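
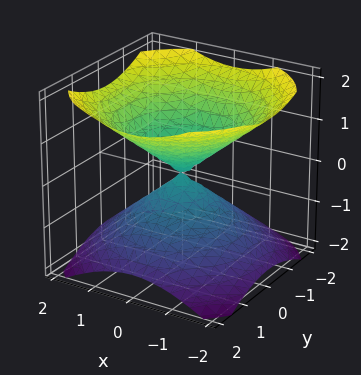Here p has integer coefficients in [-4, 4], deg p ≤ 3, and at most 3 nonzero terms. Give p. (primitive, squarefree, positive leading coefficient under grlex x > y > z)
1. There are 2 components. They look like related sheets of one shape, so recover p as a whole.
2. deg p = 2. Two nappes meeting at a single point; a quadric.
3. Symmetries: it's symmetric under z → −z, forcing even powers of z; rotational symmetry about the z-axis ⇒ p depends on x, y only through x² + y².
4. From the visible intercepts: it crosses the z-axis at the gridline z = 0; it meets the y-axis at y = 0 (among the integer gridlines); it meets the x-axis at x = 0 (among the integer gridlines).
5. Fitting integer coefficients to these (and the overall shape) gives p.

2*x^2 + 2*y^2 - 3*z^2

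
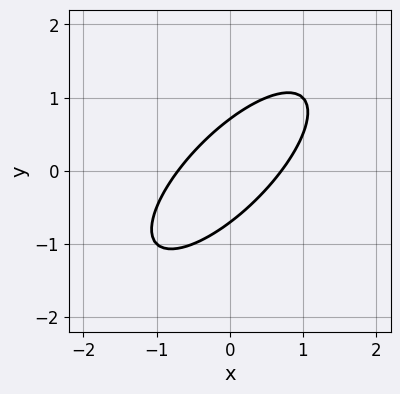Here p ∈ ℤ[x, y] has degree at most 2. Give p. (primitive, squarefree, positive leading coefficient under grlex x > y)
deg p = 2. A generic line meets the curve in up to 2 points.
Putting this together gives p.

2*x^2 - 3*x*y + 2*y^2 - 1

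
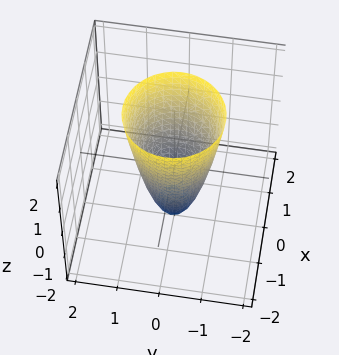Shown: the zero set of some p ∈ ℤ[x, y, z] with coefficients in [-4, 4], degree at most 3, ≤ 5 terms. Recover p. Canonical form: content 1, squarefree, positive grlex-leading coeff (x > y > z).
3*x^2 + 3*y^2 - z - 2

deg p = 2. No degree-1 surface has this shape.
Symmetries: the z-axis is an axis of rotation, so x and y enter only as x² + y².
From the visible intercepts: it meets the z-axis at z = -2 (among the integer gridlines); a circular section at z = 0 has radius between 0 and 1.
The integer polynomial consistent with all of this is the stated p.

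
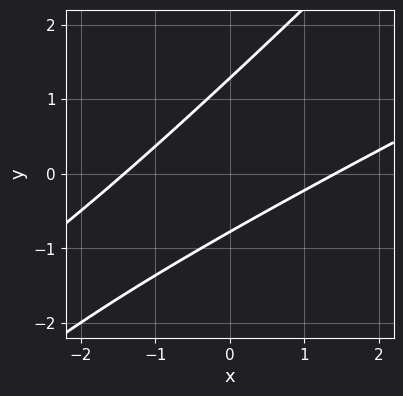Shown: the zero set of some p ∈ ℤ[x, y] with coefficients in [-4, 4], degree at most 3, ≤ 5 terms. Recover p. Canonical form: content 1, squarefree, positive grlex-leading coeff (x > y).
x^2 - 3*x*y + 2*y^2 - y - 2

Degree: no degree-1 curve has this shape, so deg p = 2.
Matching integer coefficients to the picture gives p.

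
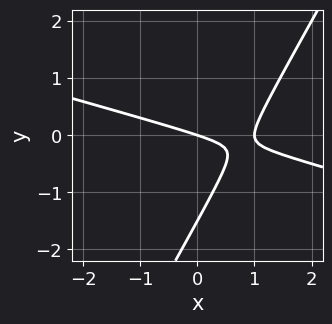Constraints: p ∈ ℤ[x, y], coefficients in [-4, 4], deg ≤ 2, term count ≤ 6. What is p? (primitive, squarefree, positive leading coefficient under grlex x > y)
1. Degree: no degree-1 curve has this shape, so deg p = 2.
2. Checking where it meets the axes: among the integer gridlines, it crosses the x-axis at x ∈ {0, 1}; one y-axis crossing is at y = 0.
3. Matching integer coefficients to the picture gives p.

x^2 + 3*x*y - 2*y^2 - x - 3*y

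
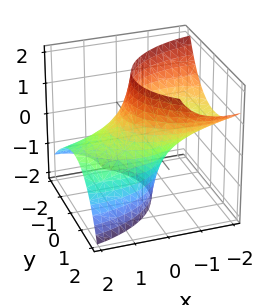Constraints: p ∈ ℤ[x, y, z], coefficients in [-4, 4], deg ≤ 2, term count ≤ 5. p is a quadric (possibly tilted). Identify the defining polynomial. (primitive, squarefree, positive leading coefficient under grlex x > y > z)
x^2 + 3*x*z + 2*y^2 - y*z - 2

1. The degree is 2 — no degree-1 surface has this shape.
2. From the visible intercepts: no z-intercept at any integer in the box; among the integer gridlines, it crosses the y-axis at y ∈ {-1, 1}.
3. Putting this together gives p.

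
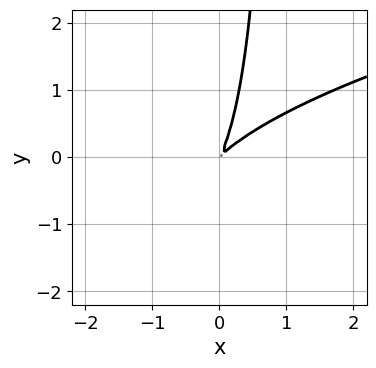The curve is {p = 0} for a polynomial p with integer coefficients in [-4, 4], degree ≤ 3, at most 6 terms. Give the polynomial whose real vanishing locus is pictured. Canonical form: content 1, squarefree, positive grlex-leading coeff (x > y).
(a) Degree: no degree-2 curve has this shape, so deg p = 3.
(b) Solving for integer coefficients yields p as stated.

x*y^2 - 2*x^2 + 3*x*y - y^2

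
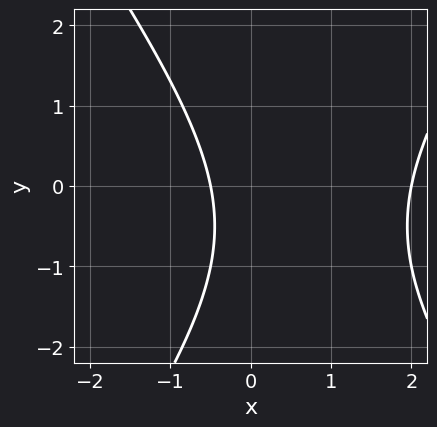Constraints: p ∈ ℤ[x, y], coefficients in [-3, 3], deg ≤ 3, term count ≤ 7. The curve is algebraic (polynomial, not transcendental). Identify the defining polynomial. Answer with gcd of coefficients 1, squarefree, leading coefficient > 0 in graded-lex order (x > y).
2*x^2 - y^2 - 3*x - y - 2

The degree is 2 — a generic line meets the curve in up to 2 points.
Reading off the gridlines: it misses every integer gridline on the y-axis; it meets the x-axis at x = 2 (among the integer gridlines).
Solving for integer coefficients yields p as stated.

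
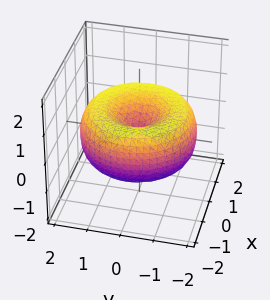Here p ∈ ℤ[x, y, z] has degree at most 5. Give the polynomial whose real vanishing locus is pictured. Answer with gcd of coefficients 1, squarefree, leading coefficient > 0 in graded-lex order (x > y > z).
x^4 + 2*x^2*y^2 + y^4 - 3*x^2 - 3*y^2 + 3*z^2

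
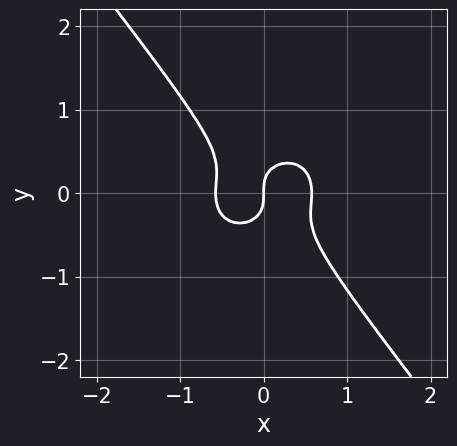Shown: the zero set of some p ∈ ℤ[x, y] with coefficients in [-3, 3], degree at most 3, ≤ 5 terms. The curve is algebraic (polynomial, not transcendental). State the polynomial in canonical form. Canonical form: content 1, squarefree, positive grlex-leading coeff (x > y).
First, deg p = 3. The shape is more complex than any degree-2 curve.
Then, checking where it meets the axes: it crosses the y-axis at the gridline y = 0; one x-axis crossing is at x = 0.
Finally, assembling these constraints gives the stated polynomial.

3*x^3 + 2*x*y^2 + 3*y^3 - x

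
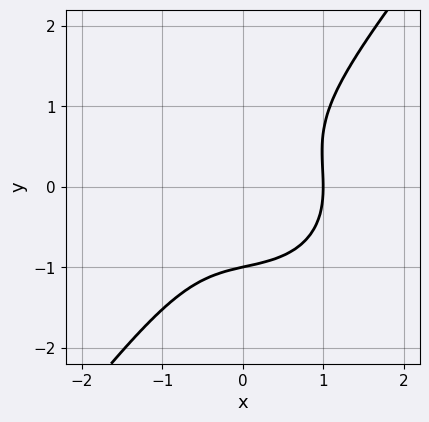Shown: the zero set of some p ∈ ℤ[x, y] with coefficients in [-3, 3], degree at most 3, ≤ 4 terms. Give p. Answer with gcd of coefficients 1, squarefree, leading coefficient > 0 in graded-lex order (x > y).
3*x^3 + 2*x*y^2 - 3*y^3 - 3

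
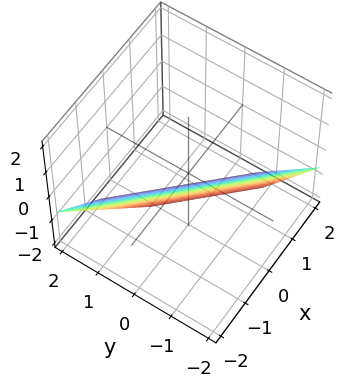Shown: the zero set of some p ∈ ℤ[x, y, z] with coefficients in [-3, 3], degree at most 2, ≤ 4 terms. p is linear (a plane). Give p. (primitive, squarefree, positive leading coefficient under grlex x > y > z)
3*x + 3*y + 3*z + 2

The degree is 1 — every cross-section is a straight line — this is a plane.
Putting this together gives p.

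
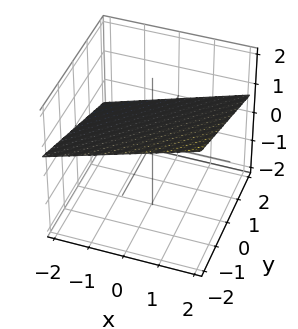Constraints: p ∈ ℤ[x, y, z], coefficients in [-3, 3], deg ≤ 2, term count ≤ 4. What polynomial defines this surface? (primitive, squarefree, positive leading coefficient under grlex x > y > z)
First, deg p = 1. Every cross-section is a straight line — this is a plane.
Next, from the visible intercepts: one x-axis crossing is at x = -2; one y-axis crossing is at y = 2.
Finally, matching integer coefficients to the picture gives p.

x - y - 3*z + 2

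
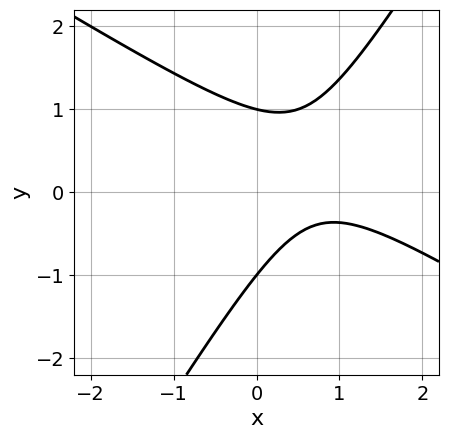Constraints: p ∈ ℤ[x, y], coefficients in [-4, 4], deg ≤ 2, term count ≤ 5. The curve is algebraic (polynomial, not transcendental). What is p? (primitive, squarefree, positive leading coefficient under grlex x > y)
(a) Degree: no degree-1 curve has this shape, so deg p = 2.
(b) Checking where it meets the axes: the curve avoids every integer x-axis point in the box; the y-axis gridline crossings are at y ∈ {-1, 1}.
(c) Solving for integer coefficients yields p as stated.

2*x^2 + 2*x*y - 2*y^2 - 3*x + 2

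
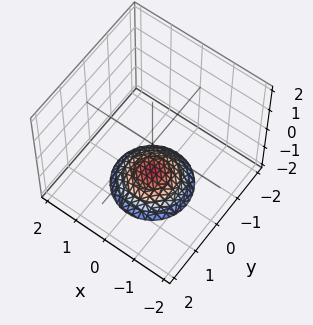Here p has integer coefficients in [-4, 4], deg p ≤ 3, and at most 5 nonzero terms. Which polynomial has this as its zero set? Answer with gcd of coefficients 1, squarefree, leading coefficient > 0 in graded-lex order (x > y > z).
x^2 + y^2 + 2*z + 3

First, degree: no degree-1 surface has this shape, so deg p = 2.
Next, symmetries: rotational symmetry about the z-axis ⇒ p depends on x, y only through x² + y².
Then, checking where it meets the axes: a circular section at z = -2 has radius exactly 1; it misses every integer gridline on the y-axis; the surface avoids every integer x-axis point in the box.
Finally, assembling these constraints gives the stated polynomial.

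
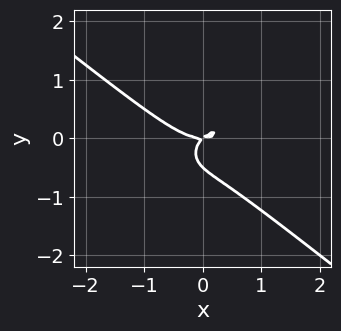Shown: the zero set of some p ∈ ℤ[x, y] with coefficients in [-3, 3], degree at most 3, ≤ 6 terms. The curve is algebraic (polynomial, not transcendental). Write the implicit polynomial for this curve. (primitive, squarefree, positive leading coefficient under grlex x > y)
x^3 + 2*y^3 - x*y + y^2

First, the degree is 3 — a generic line meets the curve in up to 3 points.
Then, from the axis intercepts and sections: it crosses the y-axis at the gridline y = 0; one x-axis crossing is at x = 0.
Finally, fitting integer coefficients to these (and the overall shape) gives p.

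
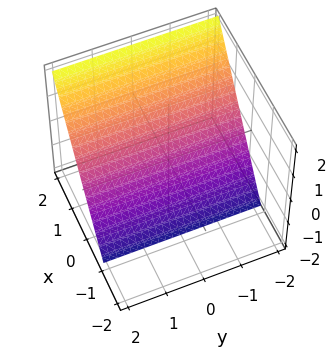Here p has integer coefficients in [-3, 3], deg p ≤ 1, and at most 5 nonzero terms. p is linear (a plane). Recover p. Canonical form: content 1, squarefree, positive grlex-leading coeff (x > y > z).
First, degree: every cross-section is a straight line — this is a plane, so deg p = 1.
Next, against the integer gridlines: it crosses the z-axis at the gridline z = -1; the surface avoids every integer y-axis point in the box.
Finally, fitting integer coefficients to these (and the overall shape) gives p.

3*x - 2*z - 2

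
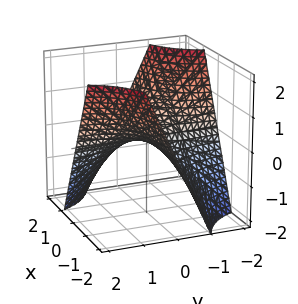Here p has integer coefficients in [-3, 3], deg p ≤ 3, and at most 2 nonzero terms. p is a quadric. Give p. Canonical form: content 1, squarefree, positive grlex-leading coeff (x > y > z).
The degree is 2 — a hyperbolic paraboloid; a quadric.
From the axis intercepts and sections: every point of the x-axis in the box is on the surface; it crosses the z-axis at the gridline z = 0; every point of the y-axis in the box is on the surface.
Fitting integer coefficients to these (and the overall shape) gives p.

x*y + z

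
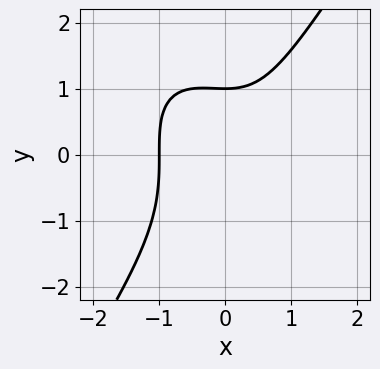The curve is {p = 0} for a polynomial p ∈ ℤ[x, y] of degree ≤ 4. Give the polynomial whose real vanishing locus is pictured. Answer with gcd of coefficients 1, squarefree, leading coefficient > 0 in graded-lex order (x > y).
Degree: a generic line meets the curve in up to 3 points, so deg p = 3.
Against the integer gridlines: it meets the y-axis at y = 1 (among the integer gridlines); it meets the x-axis at x = -1 (among the integer gridlines).
Matching integer coefficients to the picture gives p.

2*x^3 + x^2*y - y^3 - y + 2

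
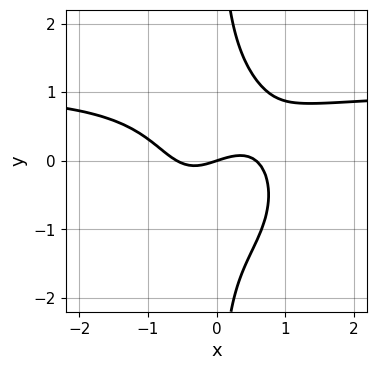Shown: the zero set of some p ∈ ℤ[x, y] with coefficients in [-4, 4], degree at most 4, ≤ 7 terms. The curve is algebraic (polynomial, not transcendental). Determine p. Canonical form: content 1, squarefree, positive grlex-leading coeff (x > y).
3*x^3*y + 3*x*y^3 - 3*x^3 + x - 3*y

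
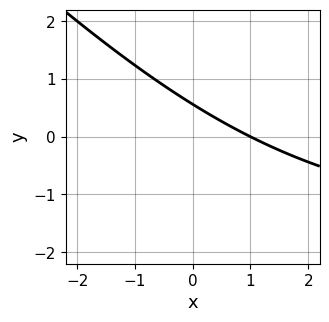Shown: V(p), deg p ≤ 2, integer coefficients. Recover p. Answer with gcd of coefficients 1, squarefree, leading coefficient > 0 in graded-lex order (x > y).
(a) Degree: the shape is more complex than any degree-1 curve, so deg p = 2.
(b) Checking where it meets the axes: one x-axis crossing is at x = 1.
(c) Assembling these constraints gives the stated polynomial.

x*y + y^2 + 2*x + 3*y - 2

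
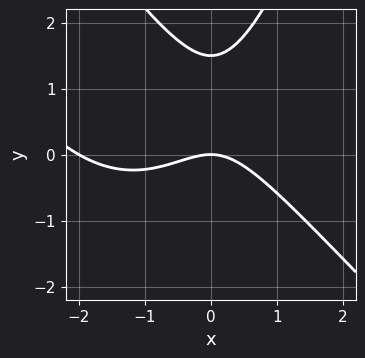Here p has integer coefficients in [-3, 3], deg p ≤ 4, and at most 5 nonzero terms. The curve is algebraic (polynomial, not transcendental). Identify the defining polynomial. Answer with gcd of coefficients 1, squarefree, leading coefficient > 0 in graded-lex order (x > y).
1. Degree: no degree-2 curve has this shape, so deg p = 3.
2. From the visible intercepts: it meets the y-axis at y = 0 (among the integer gridlines); among the integer gridlines, it crosses the x-axis at x ∈ {-2, 0}.
3. Fitting integer coefficients to these (and the overall shape) gives p.

x^3 + x^2*y + 2*x^2 - 2*y^2 + 3*y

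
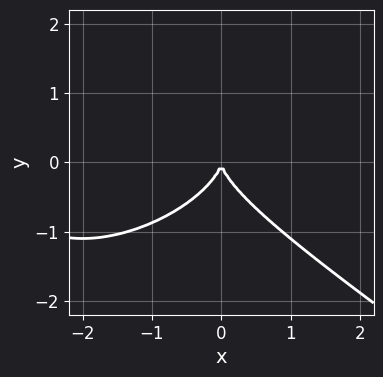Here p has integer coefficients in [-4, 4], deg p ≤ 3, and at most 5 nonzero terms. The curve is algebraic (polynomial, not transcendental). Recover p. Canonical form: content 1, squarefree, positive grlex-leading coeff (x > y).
First, deg p = 3. The shape is more complex than any degree-2 curve.
Next, observable constraints: it meets the y-axis at y = 0 (among the integer gridlines); one x-axis crossing is at x = 0.
Finally, fitting integer coefficients to these (and the overall shape) gives p.

x^3 + 3*y^3 + 3*x^2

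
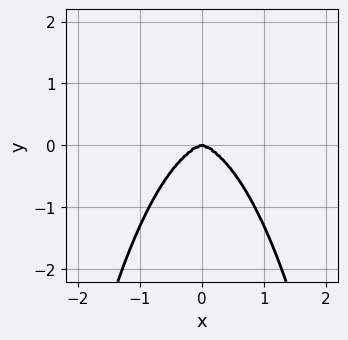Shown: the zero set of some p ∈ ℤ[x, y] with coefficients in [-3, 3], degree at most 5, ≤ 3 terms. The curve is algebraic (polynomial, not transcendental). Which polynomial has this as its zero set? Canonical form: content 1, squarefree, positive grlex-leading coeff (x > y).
1. The degree is 4 — no degree-3 curve has this shape.
2. Symmetries: mirror symmetry x ↦ −x ⇒ only even powers of x.
3. Reading off the gridlines: it meets the x-axis at x = 0 (among the integer gridlines); one y-axis crossing is at y = 0.
4. Together with the visible shape, these determine p as stated.

x^4 + 2*x^2*y^2 + 2*y^3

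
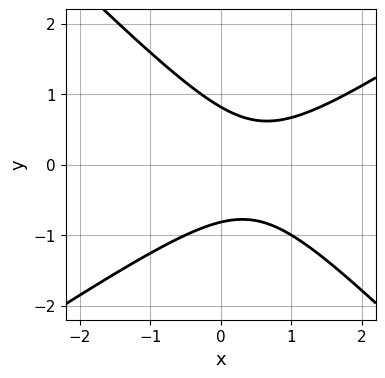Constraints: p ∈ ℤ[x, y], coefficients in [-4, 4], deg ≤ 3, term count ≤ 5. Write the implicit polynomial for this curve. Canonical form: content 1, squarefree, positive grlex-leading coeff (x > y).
2*x^2 - x*y - 3*y^2 - 2*x + 2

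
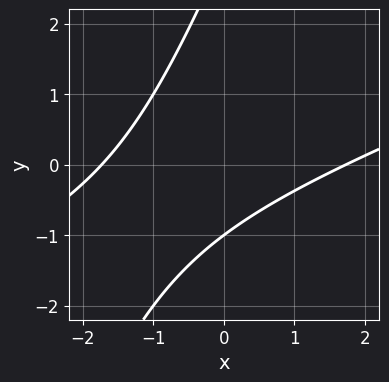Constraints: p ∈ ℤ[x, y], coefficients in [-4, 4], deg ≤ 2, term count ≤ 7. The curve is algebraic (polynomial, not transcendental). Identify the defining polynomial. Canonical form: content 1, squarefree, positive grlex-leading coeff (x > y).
x^2 - 3*x*y + y^2 - 2*y - 3

(a) The degree is 2 — a generic line meets the curve in up to 2 points.
(b) Reading off the gridlines: it crosses the y-axis at the gridline y = -1.
(c) Putting this together gives p.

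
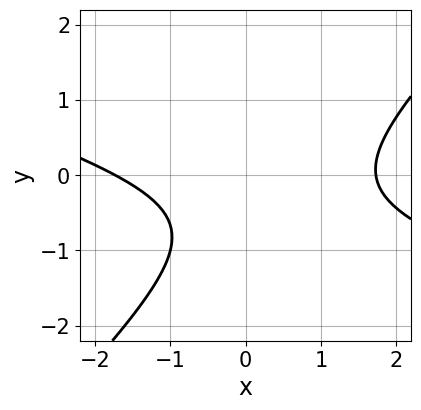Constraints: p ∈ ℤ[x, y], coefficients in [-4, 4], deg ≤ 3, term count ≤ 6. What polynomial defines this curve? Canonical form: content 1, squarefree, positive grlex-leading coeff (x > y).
First, degree: the shape is more complex than any degree-1 curve, so deg p = 2.
Then, reading off the gridlines: it misses every integer gridline on the y-axis.
Finally, these observations pin down the coefficients.

x^2 + 2*x*y - 3*y^2 - 3*y - 3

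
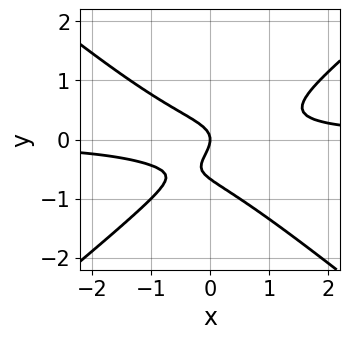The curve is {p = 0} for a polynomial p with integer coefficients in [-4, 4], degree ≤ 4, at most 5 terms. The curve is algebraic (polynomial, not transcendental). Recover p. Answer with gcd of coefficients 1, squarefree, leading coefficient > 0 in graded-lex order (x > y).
1. deg p = 3.
2. Checking where it meets the axes: one y-axis crossing is at y = 0; it crosses the x-axis at the gridline x = 0.
3. Matching integer coefficients to the picture gives p.

2*x^2*y - 3*y^3 - 2*y^2 - x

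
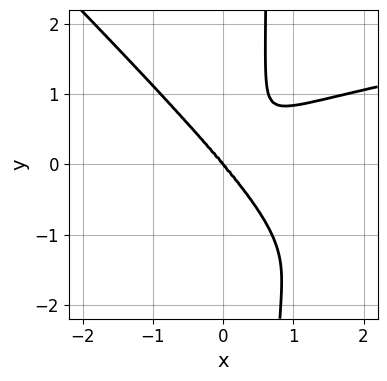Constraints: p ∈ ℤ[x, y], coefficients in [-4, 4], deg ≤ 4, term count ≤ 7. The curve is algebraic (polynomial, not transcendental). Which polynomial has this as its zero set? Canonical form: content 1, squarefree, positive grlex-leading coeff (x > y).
First, degree: a generic line meets the curve in up to 4 points, so deg p = 4.
Then, from the visible intercepts: one x-axis crossing is at x = 0; one y-axis crossing is at y = 0.
Finally, the integer polynomial consistent with all of this is the stated p.

3*x^2*y^2 + 3*x*y^3 - 2*x^3 - x*y^2 - 2*y^3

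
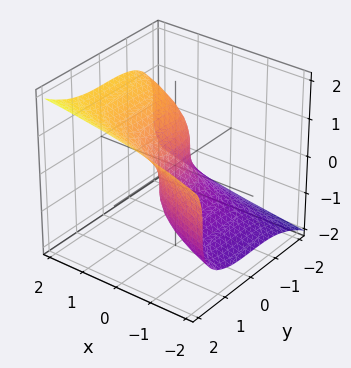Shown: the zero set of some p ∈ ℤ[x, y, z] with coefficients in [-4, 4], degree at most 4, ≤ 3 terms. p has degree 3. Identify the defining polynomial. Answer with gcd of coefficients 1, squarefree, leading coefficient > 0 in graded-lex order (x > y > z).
y^3 - 2*z^3 + 3*x

(a) deg p = 3. A generic line meets the surface in up to 3 points.
(b) From the visible intercepts: it meets the z-axis at z = 0 (among the integer gridlines); it crosses the y-axis at the gridline y = 0; one x-axis crossing is at x = 0.
(c) The integer polynomial consistent with all of this is the stated p.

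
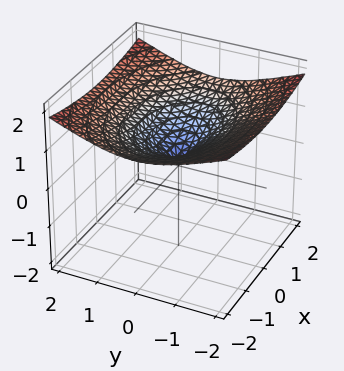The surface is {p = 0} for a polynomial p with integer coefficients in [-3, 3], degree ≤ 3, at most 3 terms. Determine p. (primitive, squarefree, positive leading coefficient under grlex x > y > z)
1. The degree is 3 — no degree-2 surface has this shape.
2. Checking where it meets the axes: it crosses the y-axis at the gridline y = 0; it meets the x-axis at x = 0 (among the integer gridlines); it meets the z-axis at z = 0 (among the integer gridlines).
3. Matching integer coefficients to the picture gives p.

2*z^3 - x^2 - 2*y^2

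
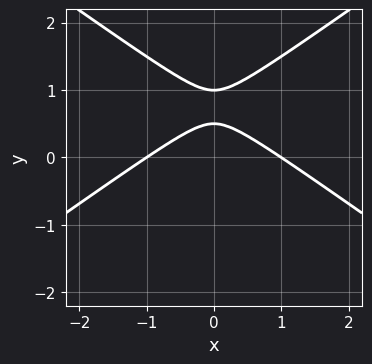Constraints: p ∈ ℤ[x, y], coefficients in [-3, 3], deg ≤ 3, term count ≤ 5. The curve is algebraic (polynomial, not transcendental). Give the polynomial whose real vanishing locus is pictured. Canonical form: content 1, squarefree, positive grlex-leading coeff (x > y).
First, deg p = 2.
Next, symmetries: mirror symmetry x ↦ −x ⇒ only even powers of x.
Then, from the axis intercepts and sections: among the integer gridlines, it crosses the x-axis at x ∈ {-1, 1}; one y-axis crossing is at y = 1.
Finally, matching integer coefficients to the picture gives p.

x^2 - 2*y^2 + 3*y - 1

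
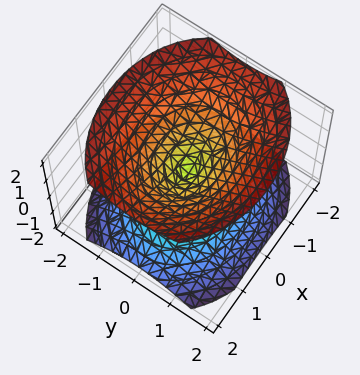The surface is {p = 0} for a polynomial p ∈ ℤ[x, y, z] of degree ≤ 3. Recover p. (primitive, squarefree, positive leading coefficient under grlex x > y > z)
First, the picture has 2 separate pieces.
Next, deg p = 2.
Then, symmetries: it's symmetric under y → −y, forcing even powers of y; mirror symmetry z ↦ −z ⇒ only even powers of z; it's symmetric under x → −x, forcing even powers of x.
Next, from the axis intercepts and sections: one z-axis crossing is at z = 0; it crosses the x-axis at the gridline x = 0.
Finally, putting this together gives p.

2*x^2 + 3*y^2 - 3*z^2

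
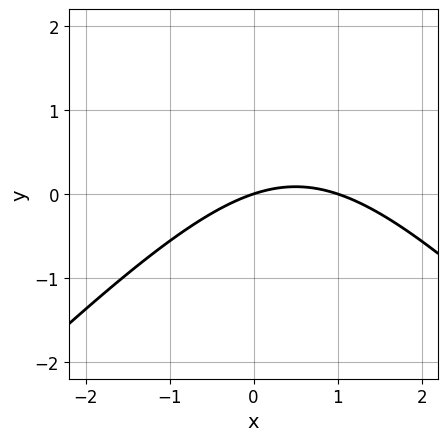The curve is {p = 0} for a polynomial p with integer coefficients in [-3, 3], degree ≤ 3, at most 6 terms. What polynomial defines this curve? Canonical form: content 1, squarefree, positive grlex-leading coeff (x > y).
x^2 - y^2 - x + 3*y

(a) Degree: a generic line meets the curve in up to 2 points, so deg p = 2.
(b) From the visible intercepts: it crosses the y-axis at the gridline y = 0; the x-axis gridline crossings are at x ∈ {0, 1}.
(c) Fitting integer coefficients to these (and the overall shape) gives p.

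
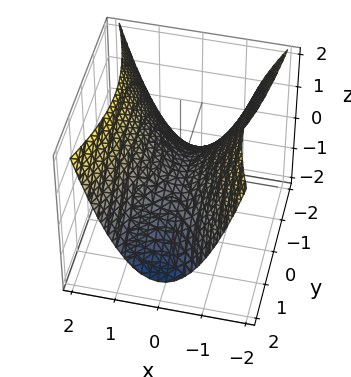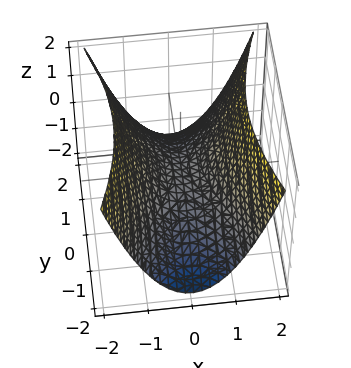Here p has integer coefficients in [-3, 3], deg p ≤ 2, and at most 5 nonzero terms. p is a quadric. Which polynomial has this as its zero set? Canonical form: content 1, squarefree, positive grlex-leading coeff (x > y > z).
deg p = 2. A saddle surface; a quadric.
Symmetries: it's symmetric under x → −x, forcing even powers of x; it's symmetric under y → −y, forcing even powers of y.
From the axis intercepts and sections: one z-axis crossing is at z = 0; one y-axis crossing is at y = 0; it crosses the x-axis at the gridline x = 0.
Fitting integer coefficients to these (and the overall shape) gives p.

3*x^2 - y^2 - 3*z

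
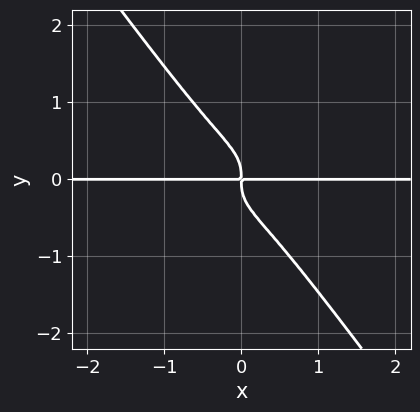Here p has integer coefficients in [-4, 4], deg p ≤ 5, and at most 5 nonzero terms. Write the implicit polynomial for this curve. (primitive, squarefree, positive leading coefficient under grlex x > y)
deg p = 4. No degree-3 curve has this shape.
From the axis intercepts and sections: the visible x-axis segment lies entirely on the curve.
Putting this together gives p.

2*x^3*y + 3*x*y^3 + 3*y^4 + x*y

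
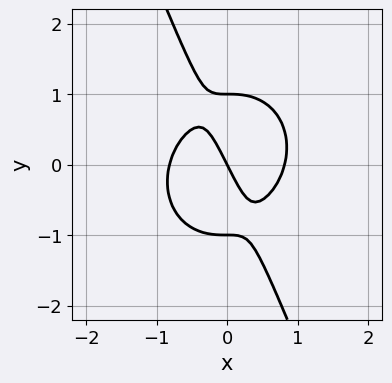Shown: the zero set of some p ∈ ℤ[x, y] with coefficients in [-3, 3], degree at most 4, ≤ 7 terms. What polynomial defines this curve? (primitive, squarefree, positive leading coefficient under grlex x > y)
Degree: no degree-2 curve has this shape, so deg p = 3.
Checking where it meets the axes: it meets the x-axis at x = 0 (among the integer gridlines); among the integer gridlines, it crosses the y-axis at y ∈ {-1, 0, 1}.
The integer polynomial consistent with all of this is the stated p.

3*x^3 + 2*x*y^2 + y^3 - 2*x - y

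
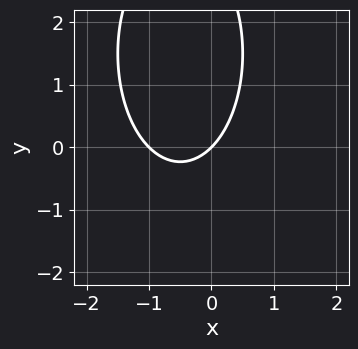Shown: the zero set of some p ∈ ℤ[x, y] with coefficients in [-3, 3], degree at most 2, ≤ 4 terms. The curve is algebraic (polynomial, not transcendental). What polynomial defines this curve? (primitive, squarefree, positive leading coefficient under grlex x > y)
(a) deg p = 2.
(b) Checking where it meets the axes: one y-axis crossing is at y = 0; the x-axis gridline crossings are at x ∈ {-1, 0}.
(c) Assembling these constraints gives the stated polynomial.

3*x^2 + y^2 + 3*x - 3*y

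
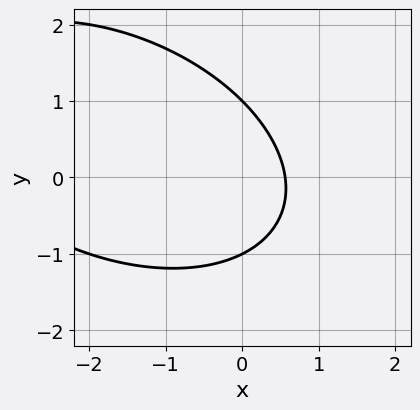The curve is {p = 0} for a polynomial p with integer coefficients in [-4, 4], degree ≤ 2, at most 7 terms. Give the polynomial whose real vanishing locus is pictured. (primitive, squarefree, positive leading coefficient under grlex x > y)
x^2 + x*y + 2*y^2 + 3*x - 2

1. Degree: a generic line meets the curve in up to 2 points, so deg p = 2.
2. From the visible intercepts: the y-axis gridline crossings are at y ∈ {-1, 1}.
3. These observations pin down the coefficients.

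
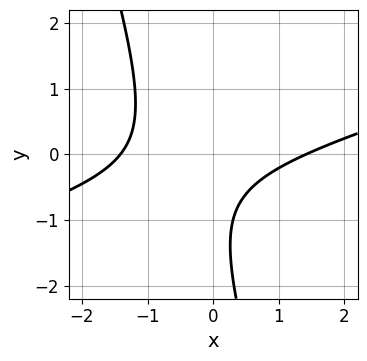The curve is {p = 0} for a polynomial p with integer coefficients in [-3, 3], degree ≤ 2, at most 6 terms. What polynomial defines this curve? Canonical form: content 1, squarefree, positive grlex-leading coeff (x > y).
x^2 - 3*x*y - y^2 - 2*y - 2

The degree is 2 — a generic line meets the curve in up to 2 points.
From the axis intercepts and sections: no y-intercept at any integer in the box.
Matching integer coefficients to the picture gives p.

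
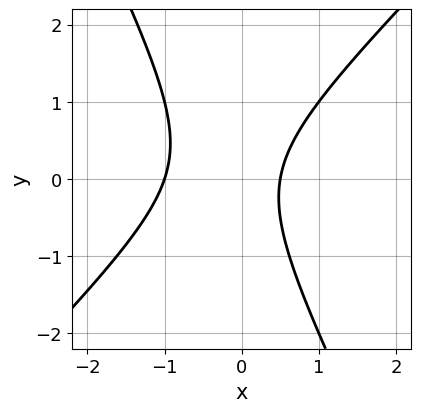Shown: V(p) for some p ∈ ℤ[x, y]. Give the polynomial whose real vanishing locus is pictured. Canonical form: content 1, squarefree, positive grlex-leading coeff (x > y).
2*x^2 - x*y - y^2 + x - 1

1. Degree: a generic line meets the curve in up to 2 points, so deg p = 2.
2. Against the integer gridlines: it meets the x-axis at x = -1 (among the integer gridlines); no y-intercept at any integer in the box.
3. Assembling these constraints gives the stated polynomial.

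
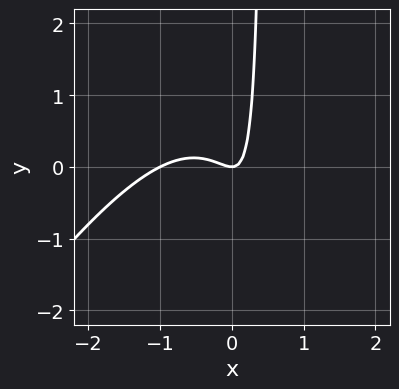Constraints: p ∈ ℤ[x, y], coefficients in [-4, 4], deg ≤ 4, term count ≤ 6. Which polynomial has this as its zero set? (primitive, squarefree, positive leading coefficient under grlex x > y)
3*x^3 - 2*x^2*y + 3*x^2 + 3*x*y - y

(a) deg p = 3. No degree-2 curve has this shape.
(b) From the axis intercepts and sections: it crosses the y-axis at the gridline y = 0; among the integer gridlines, it crosses the x-axis at x ∈ {-1, 0}.
(c) Assembling these constraints gives the stated polynomial.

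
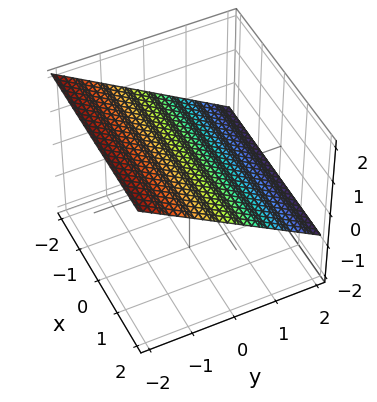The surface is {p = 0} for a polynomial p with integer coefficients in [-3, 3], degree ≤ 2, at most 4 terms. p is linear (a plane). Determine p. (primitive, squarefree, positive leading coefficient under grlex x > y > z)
2*y + 3*z - 2

1. Degree: every cross-section is a straight line — this is a plane, so deg p = 1.
2. From the axis intercepts and sections: it crosses the y-axis at the gridline y = 1; no x-intercept at any integer in the box.
3. Solving for integer coefficients yields p as stated.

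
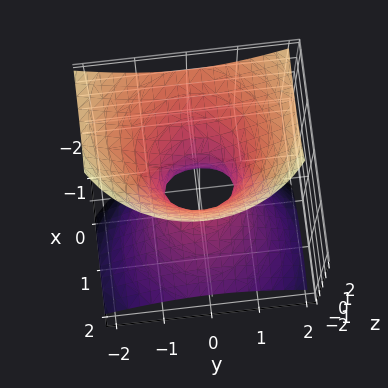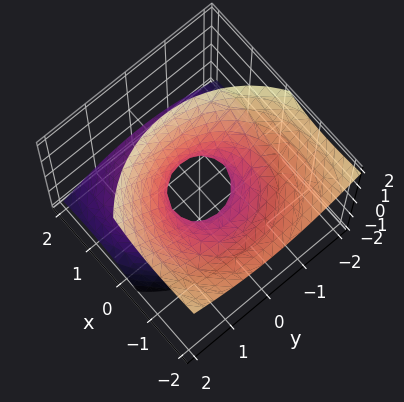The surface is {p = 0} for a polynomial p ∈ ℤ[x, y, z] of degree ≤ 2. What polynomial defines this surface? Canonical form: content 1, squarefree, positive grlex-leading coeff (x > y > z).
1. deg p = 2.
2. From the axis intercepts and sections: the surface avoids every integer z-axis point in the box.
3. Assembling these constraints gives the stated polynomial.

2*x^2 + 3*x*z + 2*y^2 - 2*z^2 - 1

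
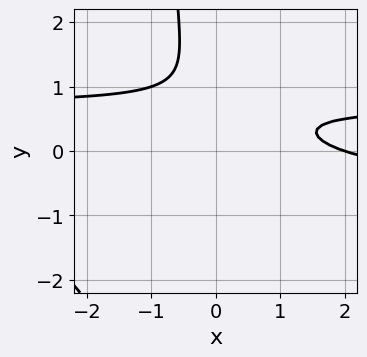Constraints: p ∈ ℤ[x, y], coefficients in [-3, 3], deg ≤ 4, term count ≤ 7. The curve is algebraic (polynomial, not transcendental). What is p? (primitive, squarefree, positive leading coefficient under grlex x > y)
2*x*y^2 + 2*y^2 - x - 3*y + 2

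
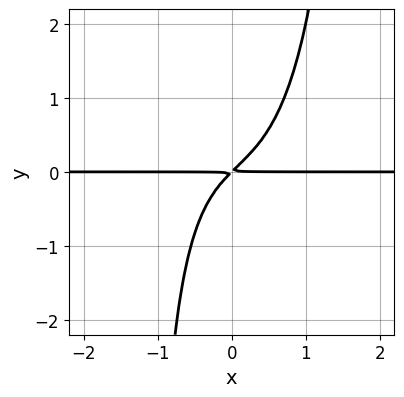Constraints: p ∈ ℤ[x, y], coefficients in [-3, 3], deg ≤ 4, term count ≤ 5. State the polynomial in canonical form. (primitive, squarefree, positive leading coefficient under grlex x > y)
deg p = 4.
Against the integer gridlines: the visible x-axis segment lies entirely on the curve.
Fitting integer coefficients to these (and the overall shape) gives p.

3*x^3*y + x^2*y^2 - x*y^2 + 3*x*y - 3*y^2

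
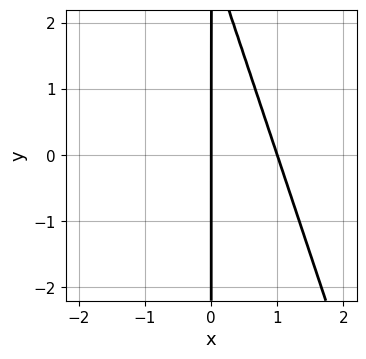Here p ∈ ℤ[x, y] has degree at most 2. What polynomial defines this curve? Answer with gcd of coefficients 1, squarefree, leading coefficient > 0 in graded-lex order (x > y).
3*x^2 + x*y - 3*x

1. deg p = 2.
2. Reading off the gridlines: among the integer gridlines, it crosses the x-axis at x ∈ {0, 1}; the visible y-axis segment lies entirely on the curve.
3. The integer polynomial consistent with all of this is the stated p.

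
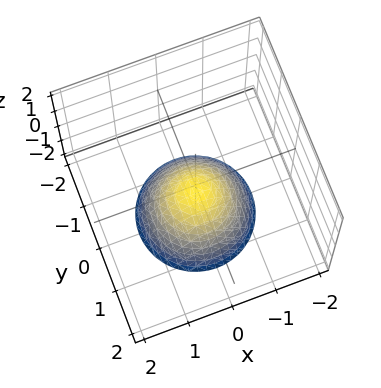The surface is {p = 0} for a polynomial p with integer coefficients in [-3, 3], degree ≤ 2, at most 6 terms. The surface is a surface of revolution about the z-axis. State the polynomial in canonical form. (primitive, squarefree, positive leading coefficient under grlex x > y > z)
2*x^2 + 2*y^2 + 2*z + 1

(a) The degree is 2 — the shape is more complex than any degree-1 surface.
(b) Symmetries: the surface is invariant under rotation about z: p = q(x² + y², z).
(c) Checking where it meets the axes: the surface avoids every integer x-axis point in the box; no y-intercept at any integer in the box; a circular section at z = -1 has radius between 0 and 1.
(d) Fitting integer coefficients to these (and the overall shape) gives p.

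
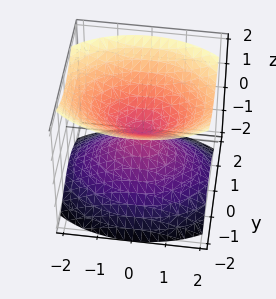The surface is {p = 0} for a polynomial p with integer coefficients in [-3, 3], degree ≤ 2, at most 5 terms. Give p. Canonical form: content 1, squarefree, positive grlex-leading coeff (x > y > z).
x^2 + 2*y^2 - 2*z^2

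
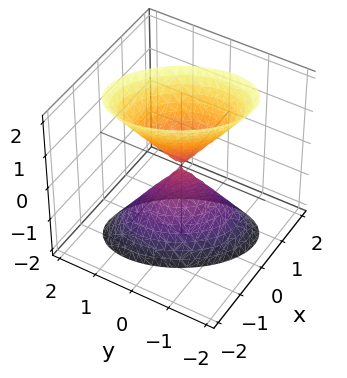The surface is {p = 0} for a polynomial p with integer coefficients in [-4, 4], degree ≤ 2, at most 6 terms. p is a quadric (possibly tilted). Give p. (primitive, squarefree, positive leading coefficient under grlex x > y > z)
3*x^2 + 2*x*y + 2*y^2 - z^2

(a) The picture has 2 separate pieces. They look like related sheets of one shape, so recover p as a whole.
(b) Degree: the shape is more complex than any degree-1 surface, so deg p = 2.
(c) From the axis intercepts and sections: one y-axis crossing is at y = 0; one z-axis crossing is at z = 0; it meets the x-axis at x = 0 (among the integer gridlines).
(d) Solving for integer coefficients yields p as stated.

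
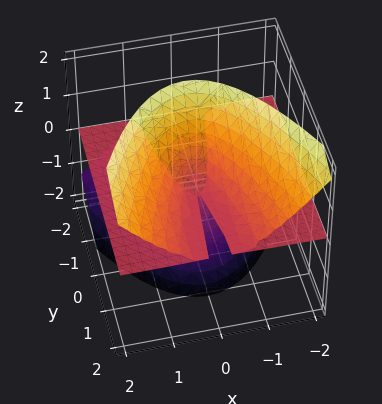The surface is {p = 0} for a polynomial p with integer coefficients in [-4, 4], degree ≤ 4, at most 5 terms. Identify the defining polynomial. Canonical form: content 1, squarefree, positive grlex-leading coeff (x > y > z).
First, deg p = 3. A generic line meets the surface in up to 3 points.
Then, against the integer gridlines: it crosses the z-axis at the gridline z = 0; the visible y-axis segment lies entirely on the surface; the visible x-axis segment lies entirely on the surface.
Finally, putting this together gives p.

2*x^2*z - 2*y*z^2 - z^3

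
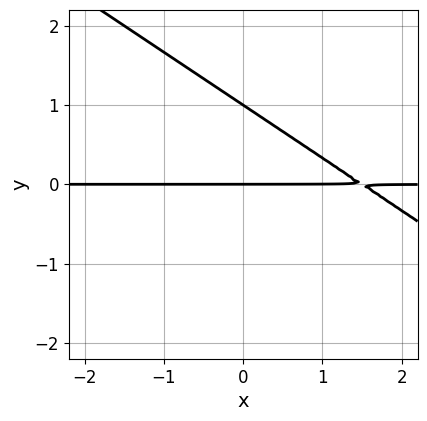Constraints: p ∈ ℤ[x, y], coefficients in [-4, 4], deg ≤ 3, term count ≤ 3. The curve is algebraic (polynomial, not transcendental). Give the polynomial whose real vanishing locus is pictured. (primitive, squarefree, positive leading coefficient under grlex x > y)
2*x*y + 3*y^2 - 3*y

(a) The degree is 2 — the shape is more complex than any degree-1 curve.
(b) Observable constraints: every point of the x-axis in the box is on the curve; the y-axis gridline crossings are at y ∈ {0, 1}.
(c) Putting this together gives p.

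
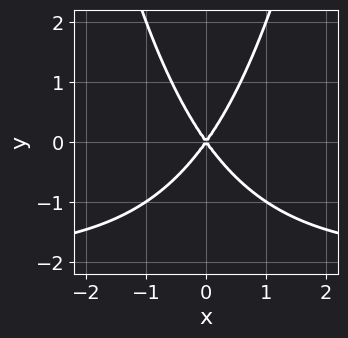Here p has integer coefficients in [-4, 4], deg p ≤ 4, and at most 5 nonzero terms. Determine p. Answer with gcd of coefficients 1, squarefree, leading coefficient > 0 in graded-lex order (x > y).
x^2*y + 2*x^2 - y^2

deg p = 3. No degree-2 curve has this shape.
Symmetries: mirror symmetry x ↦ −x ⇒ only even powers of x.
Reading off the gridlines: it meets the x-axis at x = 0 (among the integer gridlines); it crosses the y-axis at the gridline y = 0.
These observations pin down the coefficients.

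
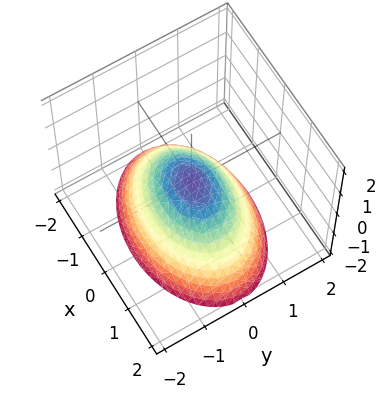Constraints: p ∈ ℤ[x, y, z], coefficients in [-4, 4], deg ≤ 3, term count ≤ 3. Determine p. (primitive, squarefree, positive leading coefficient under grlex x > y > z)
First, deg p = 2. A paraboloid; a quadric.
Then, symmetries: the y ↦ −y reflection is a symmetry, so y appears only in even powers; mirror symmetry x ↦ −x ⇒ only even powers of x.
Then, reading off the gridlines: it meets the x-axis at x = 0 (among the integer gridlines); it meets the z-axis at z = 0 (among the integer gridlines); one y-axis crossing is at y = 0.
Finally, solving for integer coefficients yields p as stated.

x^2 + 2*y^2 + 2*z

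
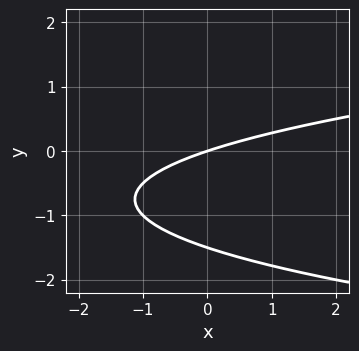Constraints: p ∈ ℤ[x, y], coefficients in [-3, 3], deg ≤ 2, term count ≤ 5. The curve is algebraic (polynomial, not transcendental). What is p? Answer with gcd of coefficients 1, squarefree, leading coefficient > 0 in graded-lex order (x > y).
2*y^2 - x + 3*y

The degree is 2 — no degree-1 curve has this shape.
Observable constraints: it meets the y-axis at y = 0 (among the integer gridlines); it crosses the x-axis at the gridline x = 0.
The integer polynomial consistent with all of this is the stated p.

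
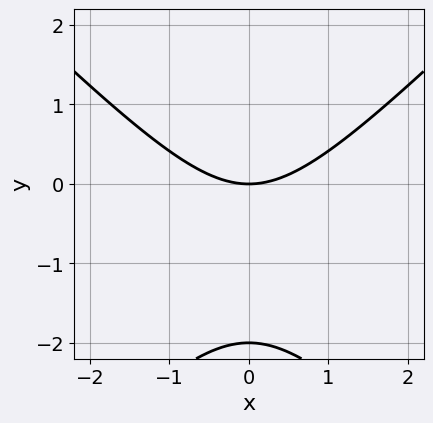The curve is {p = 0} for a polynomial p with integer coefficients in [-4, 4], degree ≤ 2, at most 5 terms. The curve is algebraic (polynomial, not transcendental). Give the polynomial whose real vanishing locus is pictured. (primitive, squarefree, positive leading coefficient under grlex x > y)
x^2 - y^2 - 2*y

deg p = 2. A generic line meets the curve in up to 2 points.
Symmetries: mirror symmetry x ↦ −x ⇒ only even powers of x.
From the axis intercepts and sections: it meets the x-axis at x = 0 (among the integer gridlines); the y-axis gridline crossings are at y ∈ {-2, 0}.
Solving for integer coefficients yields p as stated.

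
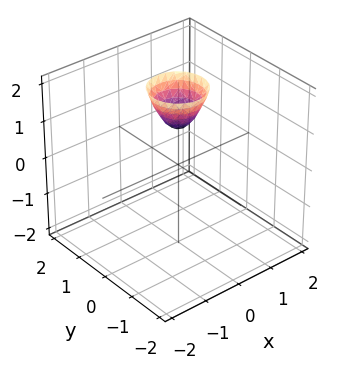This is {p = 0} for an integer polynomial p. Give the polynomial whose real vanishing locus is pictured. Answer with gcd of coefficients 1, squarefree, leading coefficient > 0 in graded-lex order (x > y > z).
deg p = 2.
By symmetry, the surface is invariant under rotation about z: p = q(x² + y², z).
Reading off the gridlines: the surface avoids every integer y-axis point in the box; a circular section at z = 2 has radius between 0 and 1; the surface avoids every integer x-axis point in the box.
Assembling these constraints gives the stated polynomial.

2*x^2 + 2*y^2 - z + 1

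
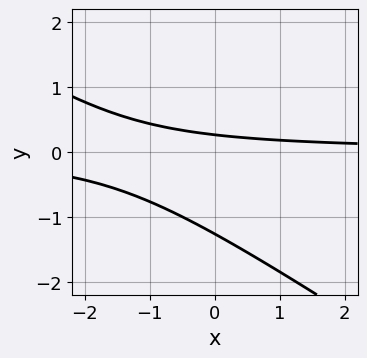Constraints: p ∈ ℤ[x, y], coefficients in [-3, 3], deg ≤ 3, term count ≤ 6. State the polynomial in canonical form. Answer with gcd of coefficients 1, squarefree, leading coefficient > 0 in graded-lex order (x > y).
2*x*y + 3*y^2 + 3*y - 1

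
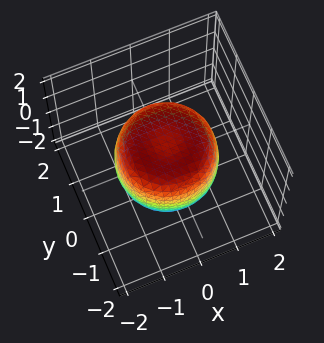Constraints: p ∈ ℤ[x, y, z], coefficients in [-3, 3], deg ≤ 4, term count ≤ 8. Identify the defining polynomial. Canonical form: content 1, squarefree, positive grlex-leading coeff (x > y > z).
The degree is 4 — a generic line meets the surface in up to 4 points.
Symmetries: rotational symmetry about the z-axis ⇒ p depends on x, y only through x² + y².
From the visible intercepts: the z-axis gridline crossings are at z ∈ {-1, 1}; a circular section at z = -1 has radius exactly 1.
Matching integer coefficients to the picture gives p.

x^4 + 2*x^2*y^2 + y^4 - x^2 - y^2 + z^2 - 1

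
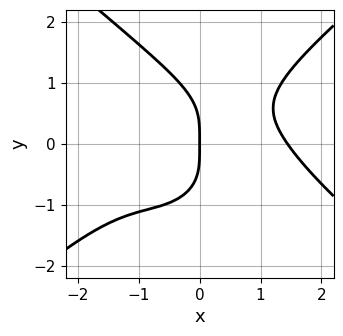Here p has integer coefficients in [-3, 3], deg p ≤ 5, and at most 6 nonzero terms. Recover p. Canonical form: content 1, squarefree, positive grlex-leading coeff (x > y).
(a) The degree is 4 — the shape is more complex than any degree-3 curve.
(b) Observable constraints: it crosses the x-axis at the gridline x = 0; one y-axis crossing is at y = 0.
(c) Matching integer coefficients to the picture gives p.

x^4 - 2*y^4 + 3*x^2*y - 2*x*y^2 - 3*x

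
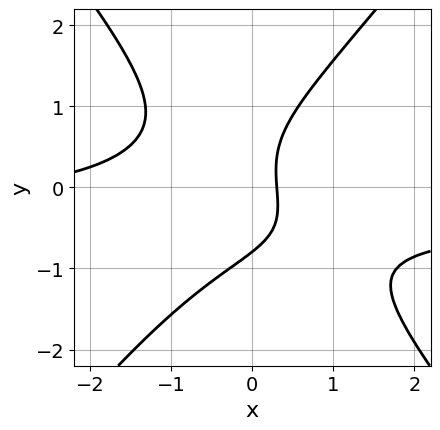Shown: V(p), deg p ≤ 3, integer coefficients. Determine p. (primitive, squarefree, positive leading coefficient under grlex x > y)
(a) Degree: a generic line meets the curve in up to 3 points, so deg p = 3.
(b) Putting this together gives p.

3*x^2*y - 2*y^3 + x^2 + 3*x - 1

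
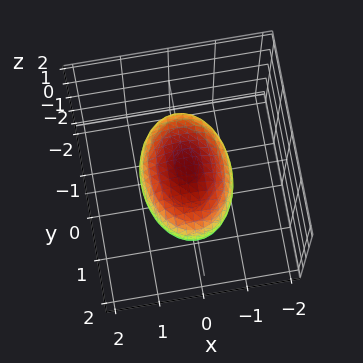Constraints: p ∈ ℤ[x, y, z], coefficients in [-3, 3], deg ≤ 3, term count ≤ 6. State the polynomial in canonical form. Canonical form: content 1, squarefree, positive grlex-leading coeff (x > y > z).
2*x^2 + y^2 + 2*z^2 - 2

1. Degree: bounded and convex; a quadric, so deg p = 2.
2. Symmetries: mirror symmetry x ↦ −x ⇒ only even powers of x; the y ↦ −y reflection is a symmetry, so y appears only in even powers; it's symmetric under z → −z, forcing even powers of z.
3. From the axis intercepts and sections: the x-axis gridline crossings are at x ∈ {-1, 1}; the z-axis gridline crossings are at z ∈ {-1, 1}.
4. Assembling these constraints gives the stated polynomial.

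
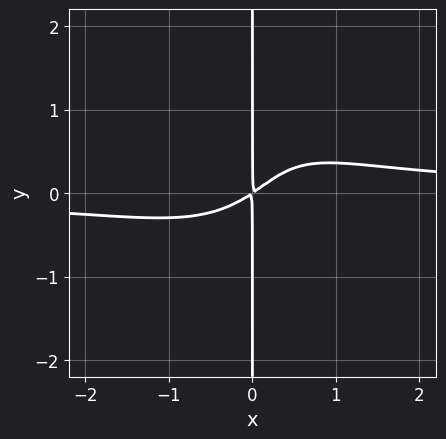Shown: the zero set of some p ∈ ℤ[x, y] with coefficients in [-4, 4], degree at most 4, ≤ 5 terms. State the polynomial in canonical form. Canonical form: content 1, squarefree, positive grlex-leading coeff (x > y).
The degree is 4 — no degree-3 curve has this shape.
From the axis intercepts and sections: every point of the y-axis in the box is on the curve.
Solving for integer coefficients yields p as stated.

3*x^3*y + 2*x*y^3 - 2*x*y^2 - 2*x^2 + 3*x*y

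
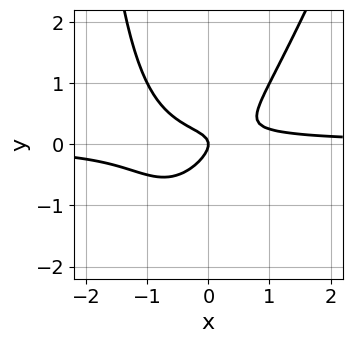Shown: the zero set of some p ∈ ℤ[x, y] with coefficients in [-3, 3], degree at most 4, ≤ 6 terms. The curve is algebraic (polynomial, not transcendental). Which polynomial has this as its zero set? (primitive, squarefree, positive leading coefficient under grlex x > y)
3*x^2*y - x*y^2 + 2*x*y - 3*y^2 - x

1. Degree: a generic line meets the curve in up to 3 points, so deg p = 3.
2. From the visible intercepts: one x-axis crossing is at x = 0; it meets the y-axis at y = 0 (among the integer gridlines).
3. Putting this together gives p.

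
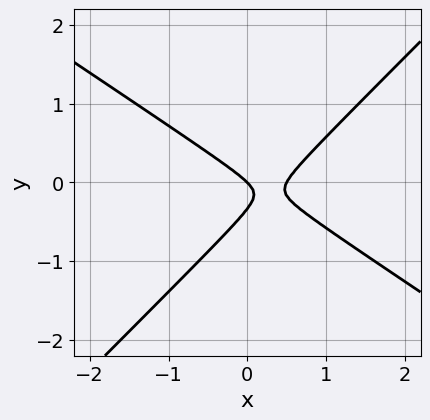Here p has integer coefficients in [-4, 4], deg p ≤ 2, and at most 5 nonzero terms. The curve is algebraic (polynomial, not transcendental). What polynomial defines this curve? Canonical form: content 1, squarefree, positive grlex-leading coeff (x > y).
(a) Degree: a generic line meets the curve in up to 2 points, so deg p = 2.
(b) Against the integer gridlines: one x-axis crossing is at x = 0; one y-axis crossing is at y = 0.
(c) Fitting integer coefficients to these (and the overall shape) gives p.

2*x^2 + x*y - 3*y^2 - x - y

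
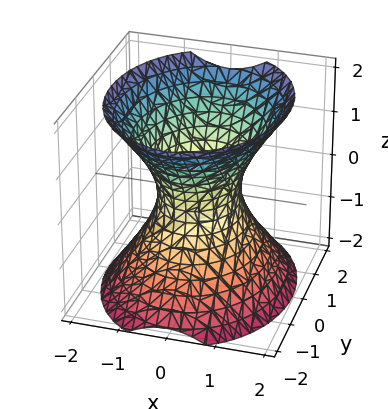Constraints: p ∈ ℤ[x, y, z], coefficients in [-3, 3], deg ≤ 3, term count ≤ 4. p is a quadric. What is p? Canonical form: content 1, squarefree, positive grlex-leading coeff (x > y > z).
3*x^2 + 2*y^2 - 2*z^2 - 2

1. The degree is 2 — an hourglass — one-sheet hyperboloid; a quadric.
2. Symmetries: the y ↦ −y reflection is a symmetry, so y appears only in even powers; mirror symmetry z ↦ −z ⇒ only even powers of z; it's symmetric under x → −x, forcing even powers of x.
3. From the axis intercepts and sections: among the integer gridlines, it crosses the y-axis at y ∈ {-1, 1}; no z-intercept at any integer in the box.
4. Solving for integer coefficients yields p as stated.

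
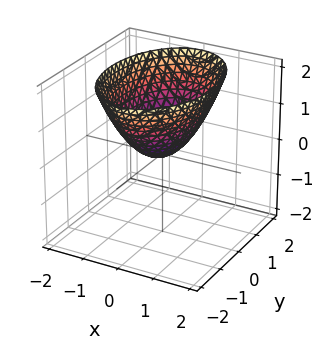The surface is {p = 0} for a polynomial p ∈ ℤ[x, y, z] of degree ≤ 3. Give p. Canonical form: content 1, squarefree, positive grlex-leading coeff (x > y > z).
(a) deg p = 2. A single bowl opening along one axis; a quadric.
(b) Symmetries: the y ↦ −y reflection is a symmetry, so y appears only in even powers; the x ↦ −x reflection is a symmetry, so x appears only in even powers.
(c) Observable constraints: one z-axis crossing is at z = 0; one x-axis crossing is at x = 0.
(d) Solving for integer coefficients yields p as stated.

2*x^2 + y^2 - 2*z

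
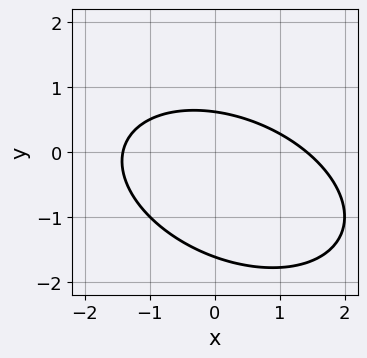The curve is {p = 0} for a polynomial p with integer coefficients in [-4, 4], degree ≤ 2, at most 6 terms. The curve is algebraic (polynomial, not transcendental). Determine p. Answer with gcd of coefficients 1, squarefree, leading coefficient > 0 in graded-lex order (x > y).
Degree: a generic line meets the curve in up to 2 points, so deg p = 2.
Solving for integer coefficients yields p as stated.

x^2 + x*y + 2*y^2 + 2*y - 2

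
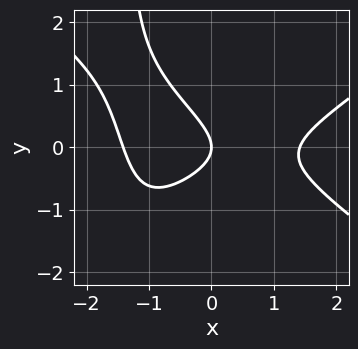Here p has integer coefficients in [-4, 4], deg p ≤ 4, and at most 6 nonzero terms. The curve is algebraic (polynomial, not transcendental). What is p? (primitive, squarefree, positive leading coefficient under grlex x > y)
Degree: a generic line meets the curve in up to 3 points, so deg p = 3.
Observable constraints: it meets the y-axis at y = 0 (among the integer gridlines); it crosses the x-axis at the gridline x = 0.
Together with the visible shape, these determine p as stated.

x^3 - 2*x*y^2 - x*y - 3*y^2 - 2*x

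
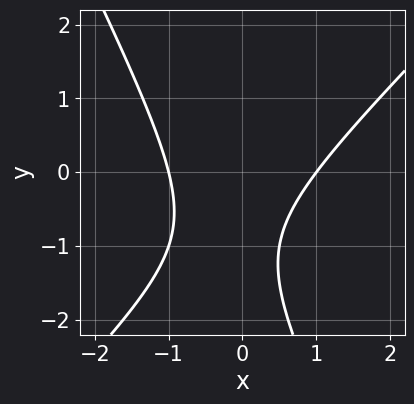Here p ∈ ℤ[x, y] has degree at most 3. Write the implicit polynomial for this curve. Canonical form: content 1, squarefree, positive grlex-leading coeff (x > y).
2*x^2 - x*y - y^2 - 2*y - 2

First, deg p = 2. A generic line meets the curve in up to 2 points.
Next, against the integer gridlines: it misses every integer gridline on the y-axis; the x-axis gridline crossings are at x ∈ {-1, 1}.
Finally, solving for integer coefficients yields p as stated.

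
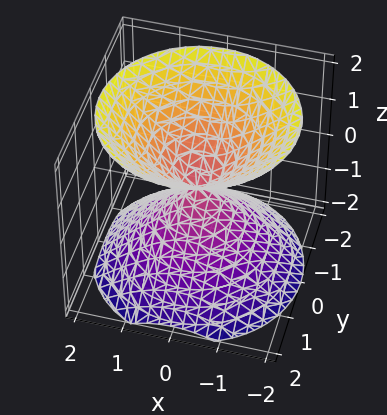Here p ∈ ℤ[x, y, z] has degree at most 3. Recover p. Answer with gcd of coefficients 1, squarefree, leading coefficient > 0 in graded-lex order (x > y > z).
x^2 + y^2 - z^2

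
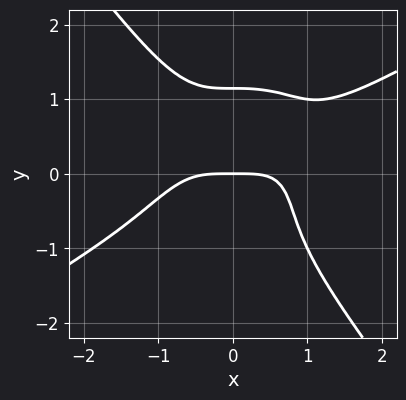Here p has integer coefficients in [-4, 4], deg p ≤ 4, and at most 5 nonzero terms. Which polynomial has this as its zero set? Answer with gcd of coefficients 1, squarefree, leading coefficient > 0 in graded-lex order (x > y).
2*x^4 - 3*x^3*y - 2*y^4 + 3*y

First, degree: a generic line meets the curve in up to 4 points, so deg p = 4.
Then, from the axis intercepts and sections: one x-axis crossing is at x = 0; one y-axis crossing is at y = 0.
Finally, putting this together gives p.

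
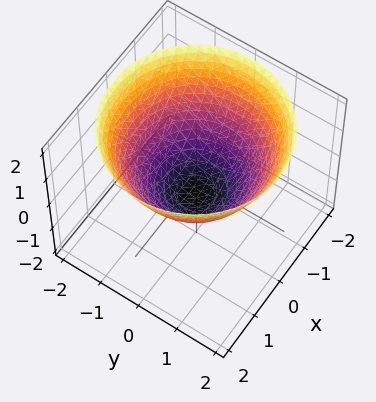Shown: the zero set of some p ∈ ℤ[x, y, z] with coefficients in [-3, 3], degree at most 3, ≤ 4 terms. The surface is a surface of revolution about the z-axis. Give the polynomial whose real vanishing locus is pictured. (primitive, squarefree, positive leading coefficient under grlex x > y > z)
2*x^2 + 2*y^2 - 3*z - 2

(a) Degree: no degree-1 surface has this shape, so deg p = 2.
(b) Symmetry: the surface is invariant under rotation about z: p = q(x² + y², z).
(c) From the axis intercepts and sections: a circular section at z = 0 has radius exactly 1; the y-axis gridline crossings are at y ∈ {-1, 1}; among the integer gridlines, it crosses the x-axis at x ∈ {-1, 1}.
(d) Solving for integer coefficients yields p as stated.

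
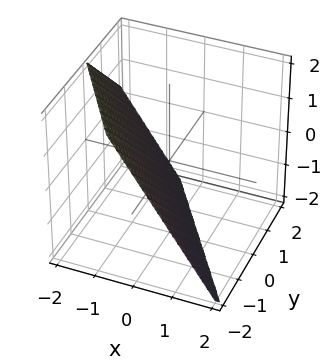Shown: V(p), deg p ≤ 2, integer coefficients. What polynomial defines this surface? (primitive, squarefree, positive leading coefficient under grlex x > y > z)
1. Degree: the surface is flat (a plane), so deg p = 1.
2. Reading off the gridlines: it meets the y-axis at y = -1 (among the integer gridlines); it meets the z-axis at z = -1 (among the integer gridlines).
3. Matching integer coefficients to the picture gives p.

3*x + 2*y + 2*z + 2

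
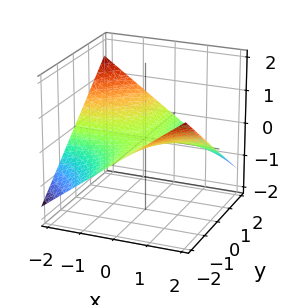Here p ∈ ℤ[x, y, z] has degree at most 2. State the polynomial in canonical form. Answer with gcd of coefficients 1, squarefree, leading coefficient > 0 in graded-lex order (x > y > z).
x*y + 3*z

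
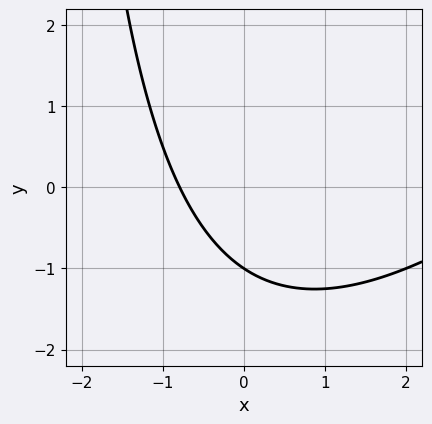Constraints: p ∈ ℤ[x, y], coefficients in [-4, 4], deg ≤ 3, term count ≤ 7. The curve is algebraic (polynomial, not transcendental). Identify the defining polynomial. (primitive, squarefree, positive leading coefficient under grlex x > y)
First, degree: the shape is more complex than any degree-1 curve, so deg p = 2.
Next, from the visible intercepts: it meets the y-axis at y = -1 (among the integer gridlines).
Finally, assembling these constraints gives the stated polynomial.

x^2 - x*y - 3*x - 3*y - 3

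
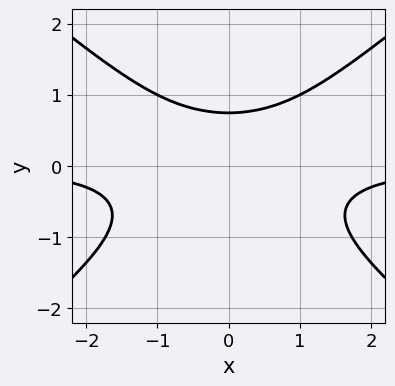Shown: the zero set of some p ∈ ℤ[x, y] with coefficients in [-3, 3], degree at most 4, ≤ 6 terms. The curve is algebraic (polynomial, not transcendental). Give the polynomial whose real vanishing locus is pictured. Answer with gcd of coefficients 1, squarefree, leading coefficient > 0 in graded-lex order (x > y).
2*x^2*y - 3*y^3 - y + 2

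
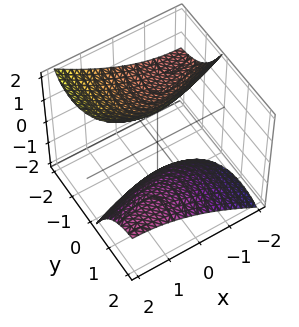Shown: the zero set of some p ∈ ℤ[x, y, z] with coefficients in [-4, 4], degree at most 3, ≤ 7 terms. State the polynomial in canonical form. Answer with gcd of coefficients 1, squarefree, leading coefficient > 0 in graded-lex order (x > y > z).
I count 2 distinct pieces. They look like related sheets of one shape, so recover p as a whole.
deg p = 2. No degree-1 surface has this shape.
From the visible intercepts: it misses every integer gridline on the x-axis; no y-intercept at any integer in the box.
Assembling these constraints gives the stated polynomial.

x^2 - 2*x*y + y^2 + 3*y*z - z^2 + 2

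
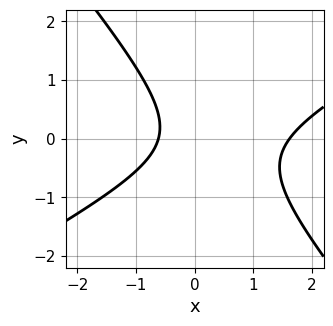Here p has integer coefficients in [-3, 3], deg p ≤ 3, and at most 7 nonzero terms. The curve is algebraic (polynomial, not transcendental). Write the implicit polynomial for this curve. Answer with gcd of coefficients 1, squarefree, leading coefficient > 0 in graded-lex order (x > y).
2*x^2 - 2*x*y - 3*y^2 - 2*x - 2

1. Degree: no degree-1 curve has this shape, so deg p = 2.
2. Reading off the gridlines: the curve avoids every integer y-axis point in the box.
3. Together with the visible shape, these determine p as stated.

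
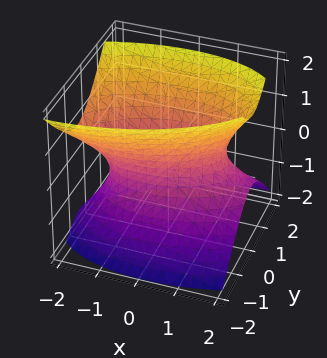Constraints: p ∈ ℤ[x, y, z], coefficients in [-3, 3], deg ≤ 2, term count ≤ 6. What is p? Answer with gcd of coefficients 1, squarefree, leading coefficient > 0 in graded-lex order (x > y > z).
1. The degree is 2 — no degree-1 surface has this shape.
2. Checking where it meets the axes: no z-intercept at any integer in the box.
3. Solving for integer coefficients yields p as stated.

x^2 - x*y + x*z + 3*y^2 - 2*z^2 - 2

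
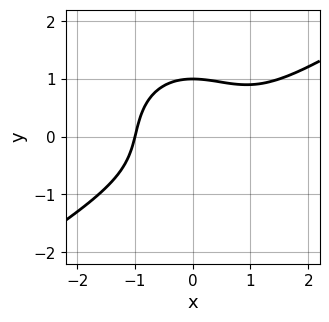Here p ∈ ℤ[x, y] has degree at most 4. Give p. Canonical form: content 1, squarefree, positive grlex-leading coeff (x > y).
1. The degree is 3 — a generic line meets the curve in up to 3 points.
2. Observable constraints: it crosses the x-axis at the gridline x = -1; it crosses the y-axis at the gridline y = 1.
3. The integer polynomial consistent with all of this is the stated p.

2*x^3 - 2*x^2*y - 3*y^3 - x^2 + 3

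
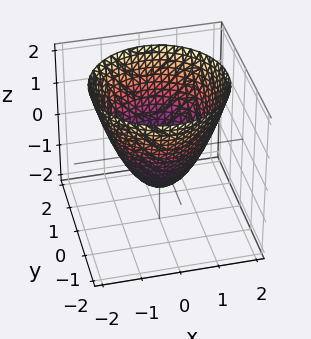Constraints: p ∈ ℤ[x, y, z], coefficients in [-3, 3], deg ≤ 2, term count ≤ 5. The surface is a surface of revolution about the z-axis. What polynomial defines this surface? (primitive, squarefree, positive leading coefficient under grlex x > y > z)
x^2 + y^2 - z - 1

Degree: a generic line meets the surface in up to 2 points, so deg p = 2.
Symmetries: the surface is invariant under rotation about z: p = q(x² + y², z).
Checking where it meets the axes: it meets the z-axis at z = -1 (among the integer gridlines); the y-axis gridline crossings are at y ∈ {-1, 1}; a circular section at z = 1 has radius between 1 and 2.
Fitting integer coefficients to these (and the overall shape) gives p. Check: (1, 0, 0) on the x-axis lies on the surface, and p(1, 0, 0) = 0. ✓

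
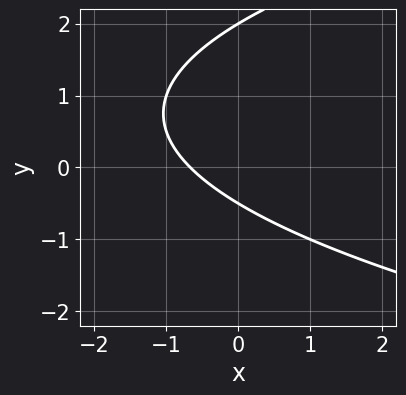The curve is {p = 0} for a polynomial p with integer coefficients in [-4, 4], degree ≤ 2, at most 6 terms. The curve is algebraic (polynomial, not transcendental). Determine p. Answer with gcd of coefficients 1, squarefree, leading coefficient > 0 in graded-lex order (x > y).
Degree: no degree-1 curve has this shape, so deg p = 2.
From the axis intercepts and sections: it meets the y-axis at y = 2 (among the integer gridlines).
Putting this together gives p.

2*y^2 - 3*x - 3*y - 2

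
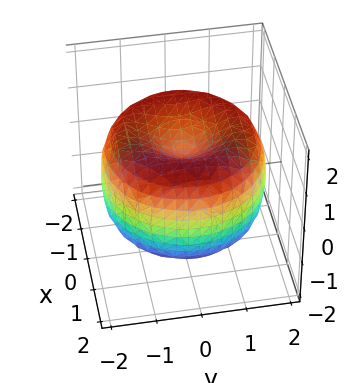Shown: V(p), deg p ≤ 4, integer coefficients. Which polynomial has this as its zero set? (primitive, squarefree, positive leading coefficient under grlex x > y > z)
x^4 + 2*x^2*y^2 + y^4 - 3*x^2 - 3*y^2 + 2*z^2 - 1

(a) Degree: a generic line meets the surface in up to 4 points, so deg p = 4.
(b) Symmetries: the surface is invariant under rotation about z: p = q(x² + y², z).
(c) From the axis intercepts and sections: a circular section at z = 0 has radius between 1 and 2.
(d) Matching integer coefficients to the picture gives p.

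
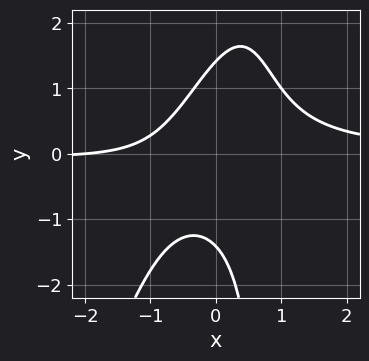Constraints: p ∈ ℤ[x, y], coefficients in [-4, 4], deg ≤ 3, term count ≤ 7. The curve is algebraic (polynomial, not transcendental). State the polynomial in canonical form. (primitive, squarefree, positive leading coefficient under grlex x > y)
3*x^2*y - x*y^2 + y^2 - x - 2

(a) The degree is 3 — no degree-2 curve has this shape.
(b) From the visible intercepts: one x-axis crossing is at x = -2.
(c) Assembling these constraints gives the stated polynomial.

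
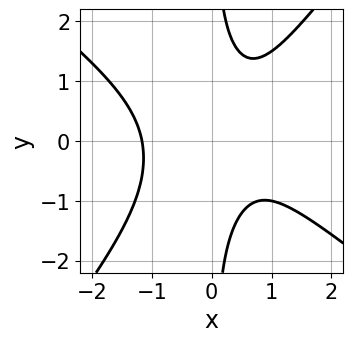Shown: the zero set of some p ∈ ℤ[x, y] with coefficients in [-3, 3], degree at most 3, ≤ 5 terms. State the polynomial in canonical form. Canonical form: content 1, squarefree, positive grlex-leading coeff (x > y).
1. The degree is 3 — a generic line meets the curve in up to 3 points.
2. Reading off the gridlines: no y-intercept at any integer in the box.
3. Together with the visible shape, these determine p as stated.

2*x^3 + x^2*y - 2*x*y^2 - x + 2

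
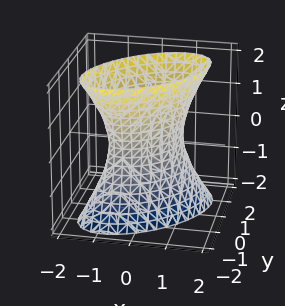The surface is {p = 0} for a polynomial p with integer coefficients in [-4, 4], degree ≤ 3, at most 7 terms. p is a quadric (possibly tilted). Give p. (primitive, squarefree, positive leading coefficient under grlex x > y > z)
(a) Degree: the shape is more complex than any degree-1 surface, so deg p = 2.
(b) Reading off the gridlines: it misses every integer gridline on the z-axis.
(c) Together with the visible shape, these determine p as stated.

3*x^2 - 3*x*y + 3*y^2 - z^2 - 2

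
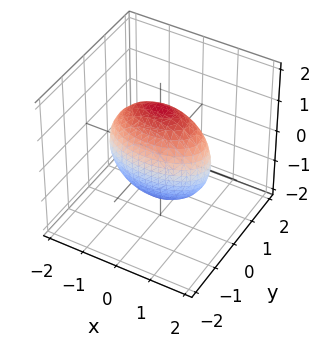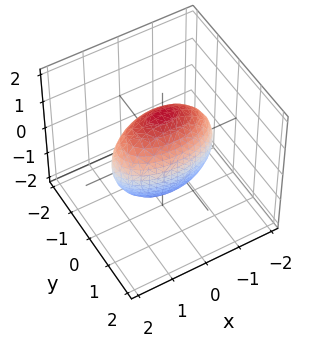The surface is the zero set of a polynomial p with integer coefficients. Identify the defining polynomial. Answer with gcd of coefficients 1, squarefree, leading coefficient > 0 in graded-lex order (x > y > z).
Degree: a closed, bounded, convex surface; a quadric, so deg p = 2.
Symmetries: mirror symmetry z ↦ −z ⇒ only even powers of z; mirror symmetry x ↦ −x ⇒ only even powers of x; mirror symmetry y ↦ −y ⇒ only even powers of y.
Putting this together gives p.

x^2 + 3*y^2 + z^2 - 2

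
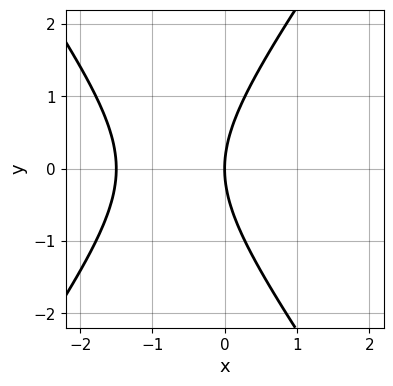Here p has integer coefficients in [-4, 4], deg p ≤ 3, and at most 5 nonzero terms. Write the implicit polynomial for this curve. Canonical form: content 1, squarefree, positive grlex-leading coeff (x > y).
2*x^2 - y^2 + 3*x

First, deg p = 2. No degree-1 curve has this shape.
Then, symmetries: the y ↦ −y reflection is a symmetry, so y appears only in even powers.
Then, from the axis intercepts and sections: it crosses the y-axis at the gridline y = 0; it crosses the x-axis at the gridline x = 0.
Finally, assembling these constraints gives the stated polynomial.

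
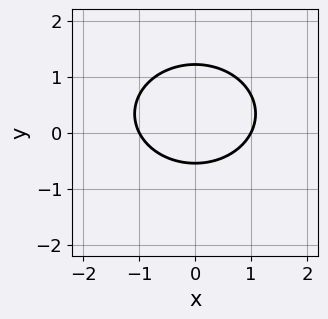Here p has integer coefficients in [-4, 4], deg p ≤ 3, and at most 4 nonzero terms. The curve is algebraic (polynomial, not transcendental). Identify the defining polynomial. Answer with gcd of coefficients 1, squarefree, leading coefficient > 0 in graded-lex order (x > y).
2*x^2 + 3*y^2 - 2*y - 2

(a) deg p = 2.
(b) Symmetries: mirror symmetry x ↦ −x ⇒ only even powers of x.
(c) From the visible intercepts: among the integer gridlines, it crosses the x-axis at x ∈ {-1, 1}.
(d) Together with the visible shape, these determine p as stated.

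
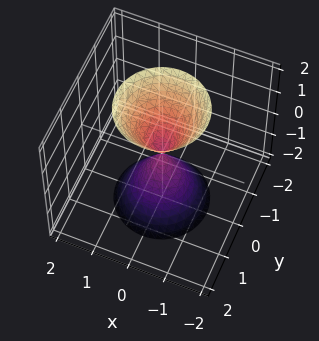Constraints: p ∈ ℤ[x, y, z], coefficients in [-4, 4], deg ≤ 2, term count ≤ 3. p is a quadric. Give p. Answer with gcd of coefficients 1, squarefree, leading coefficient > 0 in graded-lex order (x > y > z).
3*x^2 + 3*y^2 - z^2

1. I count 2 distinct pieces. Treating them together as one polynomial.
2. Degree: a double cone through the origin; a quadric, so deg p = 2.
3. Symmetries: it's symmetric under z → −z, forcing even powers of z; rotational symmetry about the z-axis ⇒ p depends on x, y only through x² + y².
4. Checking where it meets the axes: it meets the z-axis at z = 0 (among the integer gridlines); one y-axis crossing is at y = 0; it meets the x-axis at x = 0 (among the integer gridlines); a circular section at z = 2 has radius between 1 and 2.
5. The integer polynomial consistent with all of this is the stated p.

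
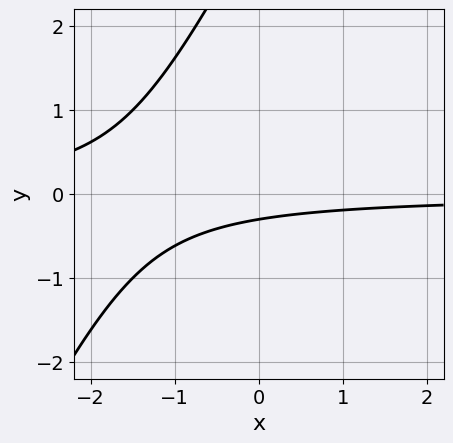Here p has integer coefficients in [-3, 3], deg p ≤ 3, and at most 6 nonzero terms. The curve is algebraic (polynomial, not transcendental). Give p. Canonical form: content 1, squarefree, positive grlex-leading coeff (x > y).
The degree is 2 — no degree-1 curve has this shape.
Against the integer gridlines: the curve avoids every integer x-axis point in the box.
The integer polynomial consistent with all of this is the stated p.

2*x*y - y^2 + 3*y + 1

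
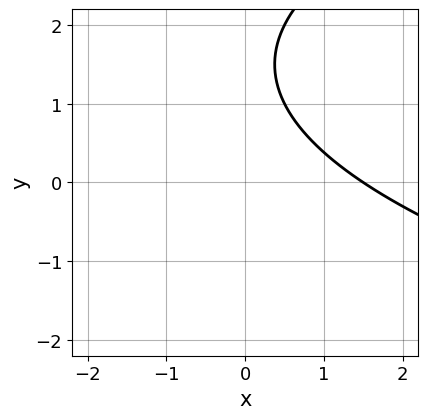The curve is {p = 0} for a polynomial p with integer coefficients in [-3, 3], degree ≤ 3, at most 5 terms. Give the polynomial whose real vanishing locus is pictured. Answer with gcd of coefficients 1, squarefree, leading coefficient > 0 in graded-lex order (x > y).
1. Degree: the shape is more complex than any degree-1 curve, so deg p = 2.
2. Against the integer gridlines: it misses every integer gridline on the y-axis.
3. Solving for integer coefficients yields p as stated.

y^2 - 2*x - 3*y + 3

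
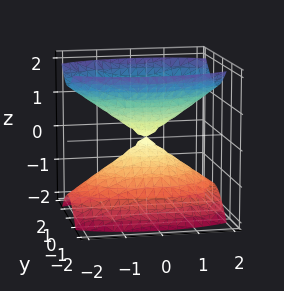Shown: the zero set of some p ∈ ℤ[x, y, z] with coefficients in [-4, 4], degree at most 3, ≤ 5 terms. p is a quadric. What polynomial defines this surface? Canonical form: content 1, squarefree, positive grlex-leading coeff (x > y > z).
x^2 + 3*y^2 - 2*z^2

(a) I count 2 distinct pieces. Treating them together as one polynomial.
(b) The degree is 2 — two nappes meeting at a single point; a quadric.
(c) Symmetries: it's symmetric under z → −z, forcing even powers of z; mirror symmetry x ↦ −x ⇒ only even powers of x; mirror symmetry y ↦ −y ⇒ only even powers of y.
(d) Observable constraints: it crosses the z-axis at the gridline z = 0; one x-axis crossing is at x = 0; one y-axis crossing is at y = 0.
(e) Together with the visible shape, these determine p as stated.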